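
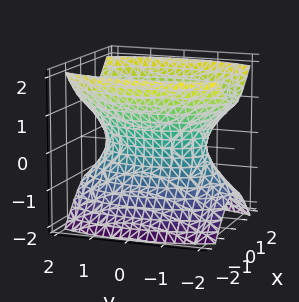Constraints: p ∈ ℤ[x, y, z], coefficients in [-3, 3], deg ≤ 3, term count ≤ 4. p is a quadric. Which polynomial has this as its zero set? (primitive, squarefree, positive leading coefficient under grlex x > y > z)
1. Degree: an hourglass — one-sheet hyperboloid; a quadric, so deg p = 2.
2. Symmetries: mirror symmetry x ↦ −x ⇒ only even powers of x; mirror symmetry y ↦ −y ⇒ only even powers of y; it's symmetric under z → −z, forcing even powers of z.
3. From the axis intercepts and sections: it misses every integer gridline on the z-axis.
4. Assembling these constraints gives the stated polynomial.

3*x^2 + y^2 - 2*z^2 - 2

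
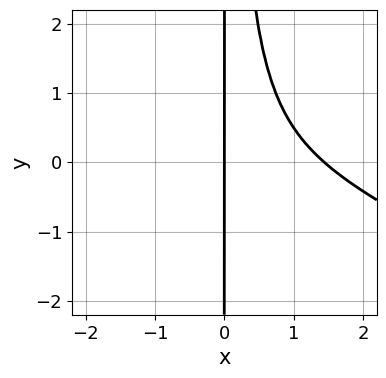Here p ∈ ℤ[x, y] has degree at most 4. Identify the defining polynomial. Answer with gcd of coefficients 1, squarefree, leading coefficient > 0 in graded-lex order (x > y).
x^4 + 2*x^3*y + 2*x^2*y - 3*x

(a) deg p = 4. A generic line meets the curve in up to 4 points.
(b) From the visible intercepts: it meets the x-axis at x = 0 (among the integer gridlines); the visible y-axis segment lies entirely on the curve.
(c) Together with the visible shape, these determine p as stated.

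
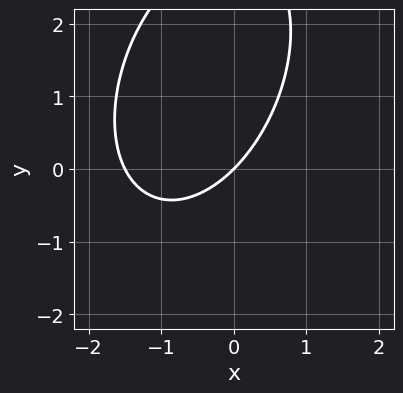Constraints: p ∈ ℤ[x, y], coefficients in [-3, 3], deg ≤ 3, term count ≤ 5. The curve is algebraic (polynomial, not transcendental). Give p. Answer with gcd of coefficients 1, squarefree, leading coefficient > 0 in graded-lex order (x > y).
First, the degree is 2 — the shape is more complex than any degree-1 curve.
Then, from the visible intercepts: one y-axis crossing is at y = 0; it meets the x-axis at x = 0 (among the integer gridlines).
Finally, together with the visible shape, these determine p as stated.

2*x^2 - x*y + y^2 + 3*x - 3*y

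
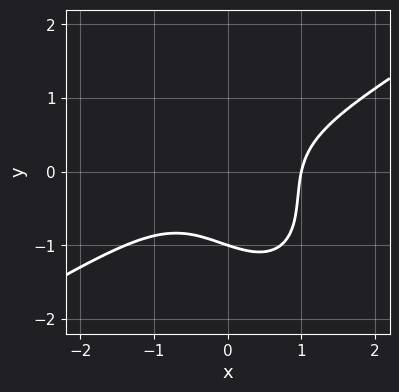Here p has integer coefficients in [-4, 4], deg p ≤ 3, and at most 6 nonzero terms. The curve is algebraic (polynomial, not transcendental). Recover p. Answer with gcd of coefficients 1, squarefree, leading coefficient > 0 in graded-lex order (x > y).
(a) Degree: a generic line meets the curve in up to 3 points, so deg p = 3.
(b) Observable constraints: one y-axis crossing is at y = -1; it meets the x-axis at x = 1 (among the integer gridlines).
(c) Assembling these constraints gives the stated polynomial.

3*x^3 - 2*x^2*y - 3*x*y^2 - 3*y^3 - 3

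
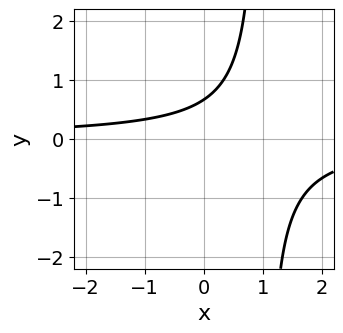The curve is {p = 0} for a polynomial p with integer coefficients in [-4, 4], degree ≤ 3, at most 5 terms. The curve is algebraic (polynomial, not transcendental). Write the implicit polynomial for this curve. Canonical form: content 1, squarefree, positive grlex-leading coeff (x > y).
3*x*y - 3*y + 2

First, degree: the shape is more complex than any degree-1 curve, so deg p = 2.
Next, from the axis intercepts and sections: the curve avoids every integer x-axis point in the box.
Finally, together with the visible shape, these determine p as stated.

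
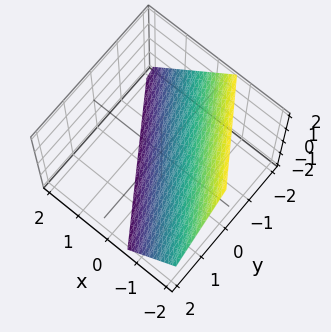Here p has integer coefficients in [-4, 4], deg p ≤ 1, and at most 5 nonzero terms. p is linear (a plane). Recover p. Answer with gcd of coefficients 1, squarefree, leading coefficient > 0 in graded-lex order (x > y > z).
3*x + 2*y + 2*z + 2

Degree: every cross-section is a straight line — this is a plane, so deg p = 1.
Checking where it meets the axes: it crosses the z-axis at the gridline z = -1; one y-axis crossing is at y = -1.
Assembling these constraints gives the stated polynomial.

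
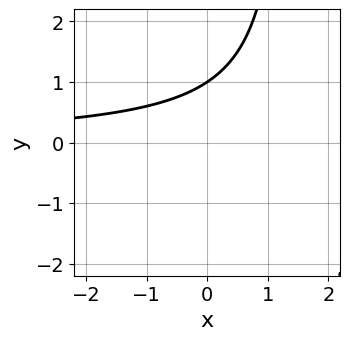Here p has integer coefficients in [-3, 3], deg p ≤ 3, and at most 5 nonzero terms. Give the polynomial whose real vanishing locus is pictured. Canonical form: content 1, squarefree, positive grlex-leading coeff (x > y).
2*x*y - 3*y + 3

Degree: no degree-1 curve has this shape, so deg p = 2.
From the visible intercepts: no x-intercept at any integer in the box; it meets the y-axis at y = 1 (among the integer gridlines).
The integer polynomial consistent with all of this is the stated p.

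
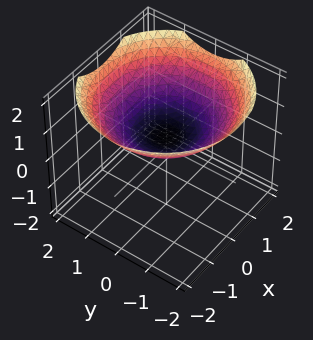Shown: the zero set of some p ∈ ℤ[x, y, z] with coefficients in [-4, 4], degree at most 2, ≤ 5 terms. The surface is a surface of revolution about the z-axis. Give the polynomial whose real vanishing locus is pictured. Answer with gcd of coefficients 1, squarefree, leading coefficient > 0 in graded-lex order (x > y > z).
The degree is 2 — a generic line meets the surface in up to 2 points.
By symmetry, the z-axis is an axis of rotation, so x and y enter only as x² + y².
Checking where it meets the axes: the surface avoids every integer y-axis point in the box; a circular section at z = 1 has radius between 1 and 2; it misses every integer gridline on the x-axis.
Solving for integer coefficients yields p as stated.

x^2 + y^2 - 3*z + 1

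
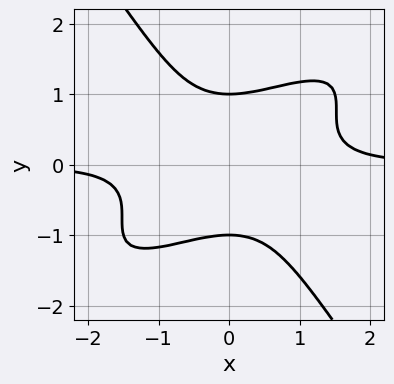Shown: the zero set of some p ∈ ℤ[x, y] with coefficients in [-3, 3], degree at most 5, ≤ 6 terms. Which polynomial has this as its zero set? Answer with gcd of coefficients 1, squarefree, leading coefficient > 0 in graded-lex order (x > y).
2*x^3*y - 3*x^2*y^2 + 2*y^4 - 2

Degree: a generic line meets the curve in up to 4 points, so deg p = 4.
Reading off the gridlines: among the integer gridlines, it crosses the y-axis at y ∈ {-1, 1}; the curve avoids every integer x-axis point in the box.
Assembling these constraints gives the stated polynomial.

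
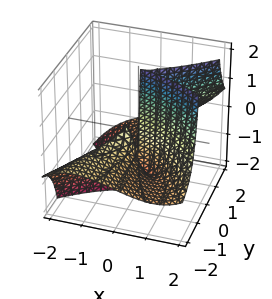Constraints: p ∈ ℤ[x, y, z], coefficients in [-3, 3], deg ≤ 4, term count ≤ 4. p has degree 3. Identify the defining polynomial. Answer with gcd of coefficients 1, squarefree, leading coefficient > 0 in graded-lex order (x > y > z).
First, the degree is 3 — a generic line meets the surface in up to 3 points.
Next, from the axis intercepts and sections: it crosses the y-axis at the gridline y = 0; the visible z-axis segment lies entirely on the surface; it meets the x-axis at x = 0 (among the integer gridlines).
Finally, these observations pin down the coefficients.

x^3 - 3*y^2*z + 2*x*y - 2*y^2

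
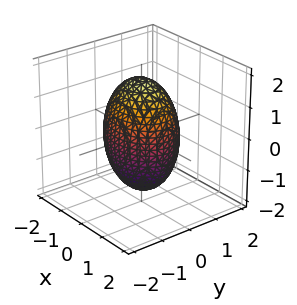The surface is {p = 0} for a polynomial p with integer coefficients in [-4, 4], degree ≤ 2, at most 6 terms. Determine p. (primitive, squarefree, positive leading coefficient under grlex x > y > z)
2*x^2 + 3*y^2 + z^2 - 3

First, deg p = 2. A closed, bounded, convex surface; a quadric.
Then, symmetries: mirror symmetry x ↦ −x ⇒ only even powers of x; mirror symmetry y ↦ −y ⇒ only even powers of y; the z ↦ −z reflection is a symmetry, so z appears only in even powers.
Next, observable constraints: the y-axis gridline crossings are at y ∈ {-1, 1}.
Finally, these observations pin down the coefficients.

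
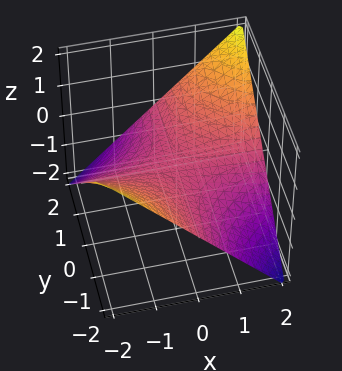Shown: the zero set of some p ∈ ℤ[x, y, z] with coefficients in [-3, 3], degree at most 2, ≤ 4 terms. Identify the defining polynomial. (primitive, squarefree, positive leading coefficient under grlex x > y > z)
(a) The degree is 2 — no degree-1 surface has this shape.
(b) Observable constraints: one z-axis crossing is at z = 0; every point of the y-axis in the box is on the surface; every point of the x-axis in the box is on the surface.
(c) The integer polynomial consistent with all of this is the stated p.

x*y - 2*z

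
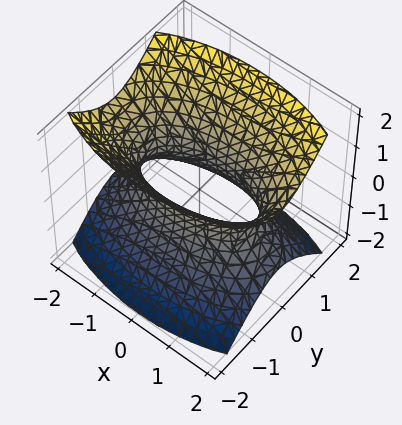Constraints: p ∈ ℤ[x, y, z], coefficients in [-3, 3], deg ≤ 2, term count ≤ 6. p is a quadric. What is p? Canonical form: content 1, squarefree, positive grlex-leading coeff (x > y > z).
First, degree: an hourglass — one-sheet hyperboloid; a quadric, so deg p = 2.
Next, symmetries: the x ↦ −x reflection is a symmetry, so x appears only in even powers; the y ↦ −y reflection is a symmetry, so y appears only in even powers; it's symmetric under z → −z, forcing even powers of z.
Then, reading off the gridlines: no z-intercept at any integer in the box.
Finally, assembling these constraints gives the stated polynomial.

x^2 + 3*y^2 - 2*z^2 - 2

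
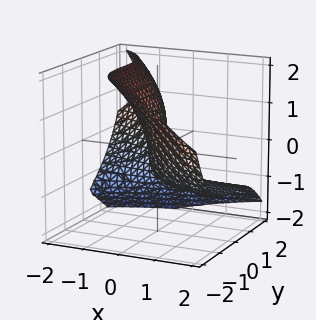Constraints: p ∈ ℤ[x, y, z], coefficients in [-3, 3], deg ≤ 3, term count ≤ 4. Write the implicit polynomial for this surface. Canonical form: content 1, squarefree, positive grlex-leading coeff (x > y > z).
y^3 + z^3 + 3*x*z + 3*x

(a) Degree: the shape is more complex than any degree-2 surface, so deg p = 3.
(b) Against the integer gridlines: it crosses the z-axis at the gridline z = 0; one x-axis crossing is at x = 0; it meets the y-axis at y = 0 (among the integer gridlines).
(c) The integer polynomial consistent with all of this is the stated p.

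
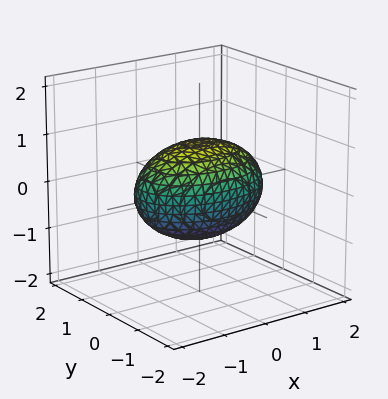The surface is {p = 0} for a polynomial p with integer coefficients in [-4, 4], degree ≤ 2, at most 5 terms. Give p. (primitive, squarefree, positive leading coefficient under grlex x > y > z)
First, degree: bounded and convex; a quadric, so deg p = 2.
Then, symmetries: mirror symmetry x ↦ −x ⇒ only even powers of x; the y ↦ −y reflection is a symmetry, so y appears only in even powers; mirror symmetry z ↦ −z ⇒ only even powers of z.
Next, against the integer gridlines: the z-axis gridline crossings are at z ∈ {-1, 1}; the y-axis gridline crossings are at y ∈ {-1, 1}.
Finally, these observations pin down the coefficients.

x^2 + 2*y^2 + 2*z^2 - 2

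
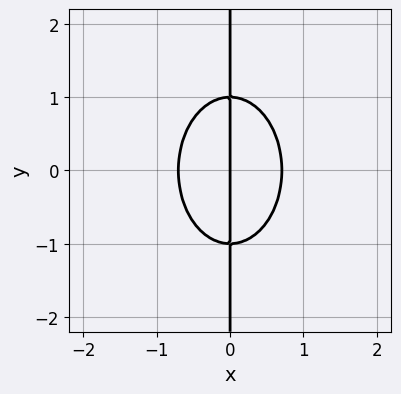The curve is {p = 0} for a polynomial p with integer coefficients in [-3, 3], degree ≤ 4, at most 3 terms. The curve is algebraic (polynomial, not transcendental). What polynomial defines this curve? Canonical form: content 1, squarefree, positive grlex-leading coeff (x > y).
2*x^3 + x*y^2 - x

First, degree: a generic line meets the curve in up to 3 points, so deg p = 3.
Then, symmetries: mirror symmetry y ↦ −y ⇒ only even powers of y.
Then, against the integer gridlines: every point of the y-axis in the box is on the curve; one x-axis crossing is at x = 0.
Finally, putting this together gives p.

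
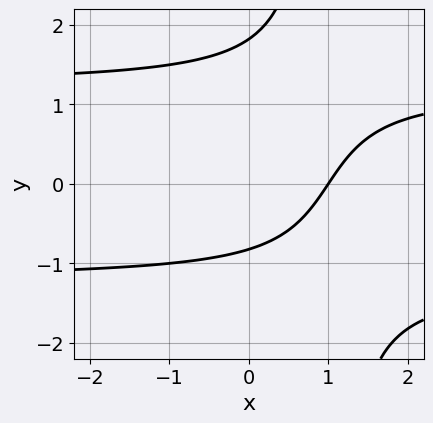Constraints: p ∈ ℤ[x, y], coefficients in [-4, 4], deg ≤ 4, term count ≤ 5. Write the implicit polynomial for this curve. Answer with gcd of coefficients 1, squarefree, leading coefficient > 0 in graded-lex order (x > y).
2*x*y^2 - 2*y^2 - 3*x + 2*y + 3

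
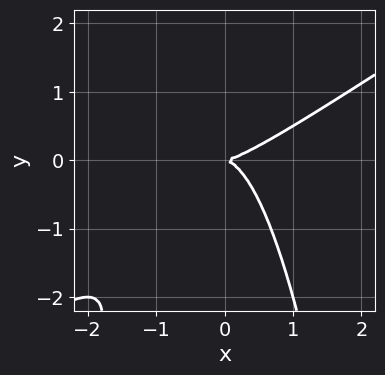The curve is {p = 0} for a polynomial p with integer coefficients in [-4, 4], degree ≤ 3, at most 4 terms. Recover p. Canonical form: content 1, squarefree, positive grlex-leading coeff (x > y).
Degree: a generic line meets the curve in up to 3 points, so deg p = 3.
Observable constraints: it crosses the x-axis at the gridline x = 0; it meets the y-axis at y = 0 (among the integer gridlines).
Together with the visible shape, these determine p as stated.

2*x^3 - 3*x^2*y - 2*y^2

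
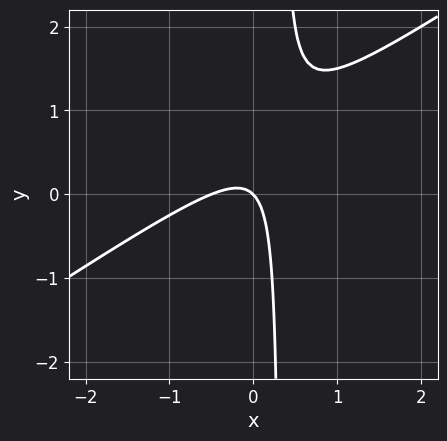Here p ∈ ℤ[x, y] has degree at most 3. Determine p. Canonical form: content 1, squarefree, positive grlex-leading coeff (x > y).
1. deg p = 2.
2. From the axis intercepts and sections: it meets the y-axis at y = 0 (among the integer gridlines); it meets the x-axis at x = 0 (among the integer gridlines).
3. Assembling these constraints gives the stated polynomial.

2*x^2 - 3*x*y + x + y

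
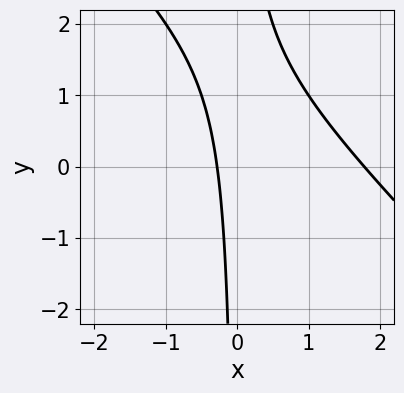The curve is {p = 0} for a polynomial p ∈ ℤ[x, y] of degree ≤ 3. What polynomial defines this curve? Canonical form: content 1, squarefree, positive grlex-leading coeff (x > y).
Degree: no degree-1 curve has this shape, so deg p = 2.
Checking where it meets the axes: it misses every integer gridline on the y-axis.
Solving for integer coefficients yields p as stated.

2*x^2 + 2*x*y - 3*x - 1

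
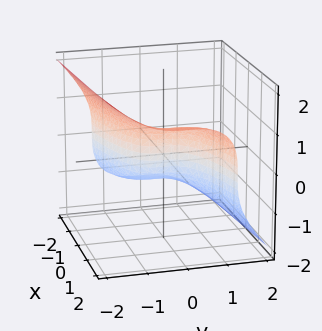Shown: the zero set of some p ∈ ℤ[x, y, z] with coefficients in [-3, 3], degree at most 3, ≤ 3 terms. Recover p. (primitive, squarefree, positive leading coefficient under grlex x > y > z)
y^3 + z^3 - x

First, degree: a generic line meets the surface in up to 3 points, so deg p = 3.
Next, from the visible intercepts: it crosses the x-axis at the gridline x = 0; it crosses the y-axis at the gridline y = 0.
Finally, these observations pin down the coefficients.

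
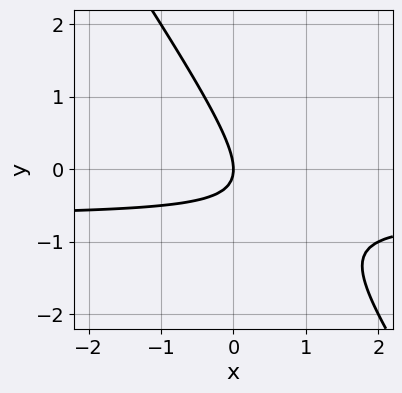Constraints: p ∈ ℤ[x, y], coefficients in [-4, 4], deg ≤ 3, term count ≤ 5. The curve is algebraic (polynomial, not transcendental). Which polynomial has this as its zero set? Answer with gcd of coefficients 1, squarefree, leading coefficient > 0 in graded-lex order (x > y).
1. deg p = 2. A generic line meets the curve in up to 2 points.
2. Observable constraints: one y-axis crossing is at y = 0; it meets the x-axis at x = 0 (among the integer gridlines).
3. The integer polynomial consistent with all of this is the stated p.

3*x*y + 2*y^2 + 2*x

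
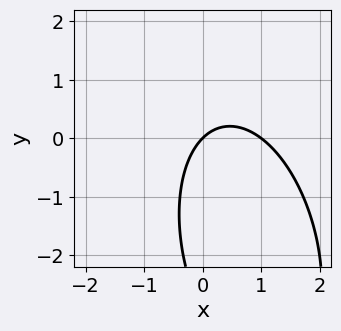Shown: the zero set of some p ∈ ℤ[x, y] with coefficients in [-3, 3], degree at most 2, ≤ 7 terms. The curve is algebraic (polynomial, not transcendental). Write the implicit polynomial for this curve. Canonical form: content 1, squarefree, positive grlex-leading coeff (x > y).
First, the degree is 2 — the shape is more complex than any degree-1 curve.
Next, observable constraints: one y-axis crossing is at y = 0; the x-axis gridline crossings are at x ∈ {0, 1}.
Finally, the integer polynomial consistent with all of this is the stated p.

3*x^2 + x*y + y^2 - 3*x + 3*y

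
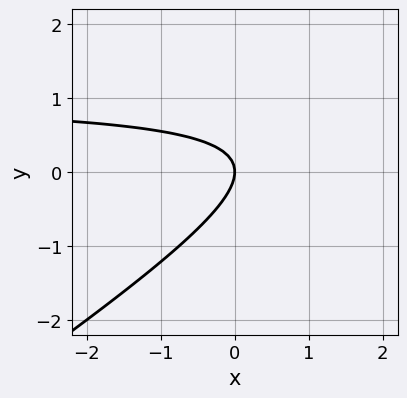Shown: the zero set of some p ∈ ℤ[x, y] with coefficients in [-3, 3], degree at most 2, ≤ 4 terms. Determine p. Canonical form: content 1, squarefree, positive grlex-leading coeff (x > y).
Degree: no degree-1 curve has this shape, so deg p = 2.
Checking where it meets the axes: it crosses the x-axis at the gridline x = 0; it crosses the y-axis at the gridline y = 0.
Putting this together gives p.

2*x*y - 3*y^2 - 2*x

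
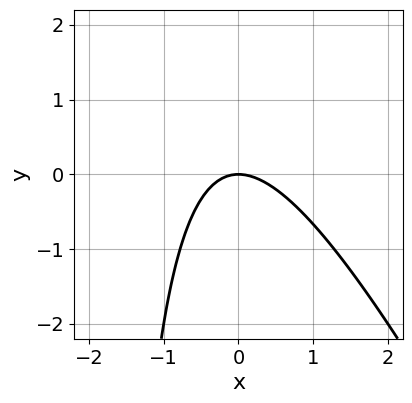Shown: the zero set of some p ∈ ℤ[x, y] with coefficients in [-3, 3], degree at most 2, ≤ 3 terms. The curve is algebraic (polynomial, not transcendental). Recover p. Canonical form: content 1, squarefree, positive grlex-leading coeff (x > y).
2*x^2 + x*y + 2*y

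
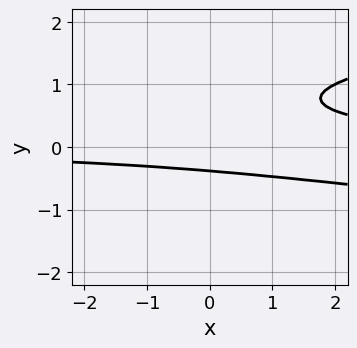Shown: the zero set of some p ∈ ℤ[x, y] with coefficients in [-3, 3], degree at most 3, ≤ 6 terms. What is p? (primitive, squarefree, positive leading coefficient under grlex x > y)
3*y^3 - x*y - 3*y^2 + y + 1

Degree: the shape is more complex than any degree-2 curve, so deg p = 3.
Against the integer gridlines: no x-intercept at any integer in the box.
Matching integer coefficients to the picture gives p.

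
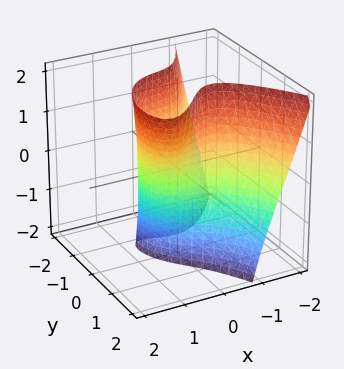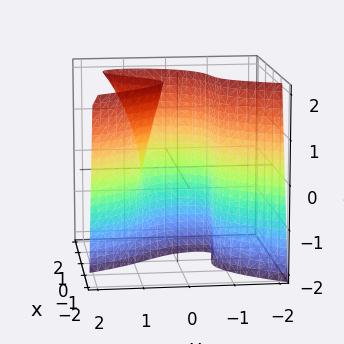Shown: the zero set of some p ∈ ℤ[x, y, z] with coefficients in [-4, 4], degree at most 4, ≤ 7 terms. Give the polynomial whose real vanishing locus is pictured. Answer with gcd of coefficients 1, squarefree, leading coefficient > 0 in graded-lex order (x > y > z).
3*x^3 - 2*x*y*z - x*z + 3*y^2 - 2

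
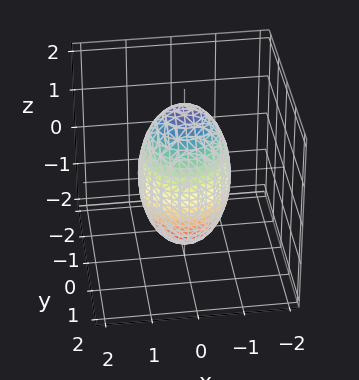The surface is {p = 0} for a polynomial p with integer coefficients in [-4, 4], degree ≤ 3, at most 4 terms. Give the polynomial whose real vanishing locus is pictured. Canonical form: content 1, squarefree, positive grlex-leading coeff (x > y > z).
3*x^2 + 3*y^2 + z^2 - 3

(a) deg p = 2. A closed, bounded, convex surface; a quadric.
(b) Symmetries: the z-axis is an axis of rotation, so x and y enter only as x² + y²; it's symmetric under z → −z, forcing even powers of z.
(c) From the visible intercepts: among the integer gridlines, it crosses the x-axis at x ∈ {-1, 1}; a circular section at z = -1 has radius between 0 and 1; the y-axis gridline crossings are at y ∈ {-1, 1}.
(d) The integer polynomial consistent with all of this is the stated p.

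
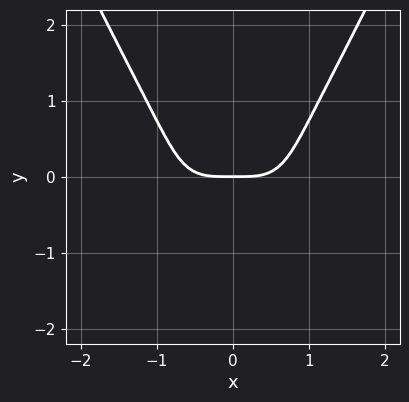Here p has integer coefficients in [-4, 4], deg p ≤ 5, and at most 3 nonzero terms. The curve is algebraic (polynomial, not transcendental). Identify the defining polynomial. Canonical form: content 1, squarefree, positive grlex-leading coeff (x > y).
1. Degree: a generic line meets the curve in up to 4 points, so deg p = 4.
2. Symmetries: mirror symmetry x ↦ −x ⇒ only even powers of x.
3. From the visible intercepts: it crosses the x-axis at the gridline x = 0; it meets the y-axis at y = 0 (among the integer gridlines).
4. Putting this together gives p.

3*x^4 - 2*y^3 - 3*y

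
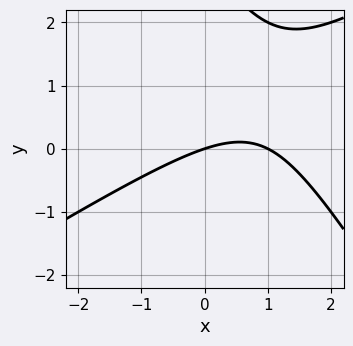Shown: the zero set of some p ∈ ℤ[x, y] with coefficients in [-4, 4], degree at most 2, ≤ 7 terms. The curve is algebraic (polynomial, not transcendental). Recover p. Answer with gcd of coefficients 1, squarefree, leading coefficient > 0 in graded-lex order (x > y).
x^2 - x*y - y^2 - x + 3*y

1. The degree is 2 — the shape is more complex than any degree-1 curve.
2. Checking where it meets the axes: the x-axis gridline crossings are at x ∈ {0, 1}; it crosses the y-axis at the gridline y = 0.
3. Assembling these constraints gives the stated polynomial.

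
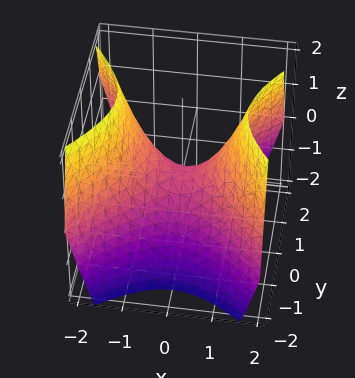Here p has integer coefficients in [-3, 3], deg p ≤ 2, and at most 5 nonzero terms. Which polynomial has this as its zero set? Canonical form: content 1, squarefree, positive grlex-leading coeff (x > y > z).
(a) The degree is 2 — a hyperbolic paraboloid; a quadric.
(b) Symmetries: it's symmetric under x → −x, forcing even powers of x; mirror symmetry y ↦ −y ⇒ only even powers of y.
(c) Observable constraints: it meets the z-axis at z = 0 (among the integer gridlines); it crosses the y-axis at the gridline y = 0; it crosses the x-axis at the gridline x = 0.
(d) Solving for integer coefficients yields p as stated.

x^2 - y^2 - z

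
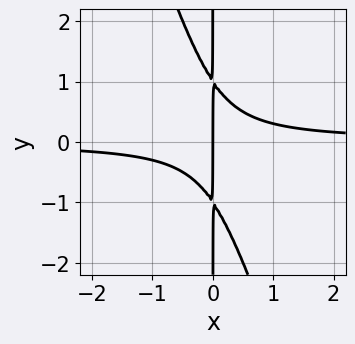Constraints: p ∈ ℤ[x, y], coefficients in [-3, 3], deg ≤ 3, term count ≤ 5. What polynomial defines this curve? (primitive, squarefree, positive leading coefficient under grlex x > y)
(a) deg p = 3. No degree-2 curve has this shape.
(b) From the axis intercepts and sections: one x-axis crossing is at x = 0; the visible y-axis segment lies entirely on the curve.
(c) Together with the visible shape, these determine p as stated.

3*x^2*y + x*y^2 - x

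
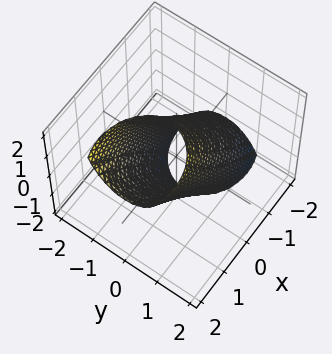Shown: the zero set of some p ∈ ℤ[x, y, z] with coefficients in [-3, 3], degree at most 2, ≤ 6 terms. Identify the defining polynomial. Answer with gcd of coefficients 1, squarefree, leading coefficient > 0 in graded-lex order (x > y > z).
2*x^2 - 3*x*z + 3*y^2 + z^2 - 3

First, deg p = 2.
Next, against the integer gridlines: the y-axis gridline crossings are at y ∈ {-1, 1}.
Finally, the integer polynomial consistent with all of this is the stated p.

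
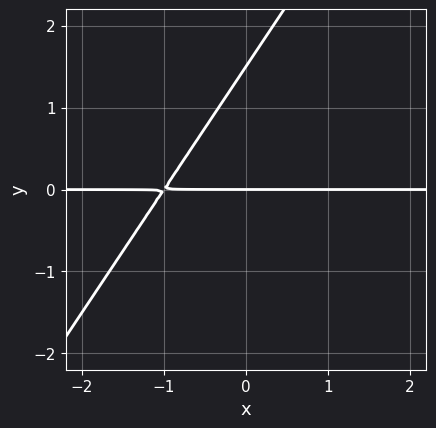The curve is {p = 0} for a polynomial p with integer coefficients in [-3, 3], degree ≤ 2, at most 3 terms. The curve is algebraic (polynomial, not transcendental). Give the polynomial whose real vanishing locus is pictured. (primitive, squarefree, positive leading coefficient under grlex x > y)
1. The degree is 2 — the shape is more complex than any degree-1 curve.
2. From the visible intercepts: every point of the x-axis in the box is on the curve; one y-axis crossing is at y = 0.
3. Solving for integer coefficients yields p as stated.

3*x*y - 2*y^2 + 3*y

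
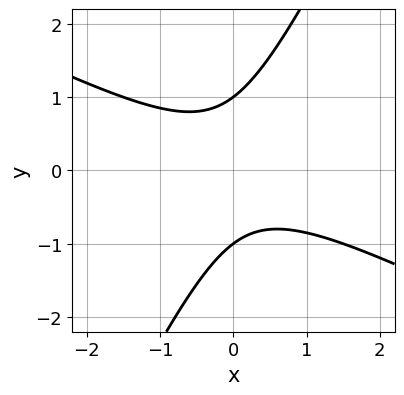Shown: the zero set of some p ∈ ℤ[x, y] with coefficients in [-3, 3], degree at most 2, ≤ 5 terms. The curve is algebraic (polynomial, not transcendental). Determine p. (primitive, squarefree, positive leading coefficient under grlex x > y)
First, the degree is 2 — a generic line meets the curve in up to 2 points.
Then, reading off the gridlines: the y-axis gridline crossings are at y ∈ {-1, 1}; no x-intercept at any integer in the box.
Finally, matching integer coefficients to the picture gives p.

2*x^2 + 3*x*y - 2*y^2 + 2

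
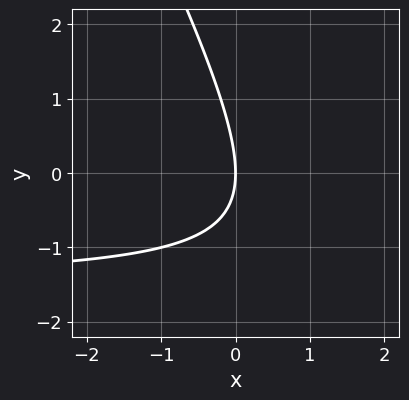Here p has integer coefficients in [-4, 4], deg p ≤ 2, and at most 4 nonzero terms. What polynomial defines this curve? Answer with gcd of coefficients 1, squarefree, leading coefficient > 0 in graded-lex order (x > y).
2*x*y + y^2 + 3*x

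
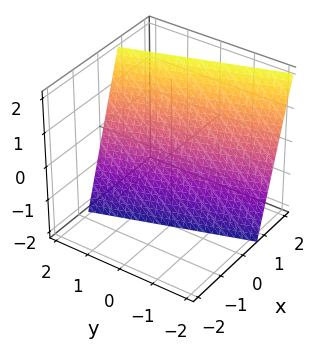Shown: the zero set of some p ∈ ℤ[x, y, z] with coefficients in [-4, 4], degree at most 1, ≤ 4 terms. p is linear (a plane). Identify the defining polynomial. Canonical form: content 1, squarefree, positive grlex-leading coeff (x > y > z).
(a) The degree is 1 — the surface is flat (a plane).
(b) Reading off the gridlines: it meets the z-axis at z = -2 (among the integer gridlines); one y-axis crossing is at y = 2.
(c) Putting this together gives p.

3*x + y - z - 2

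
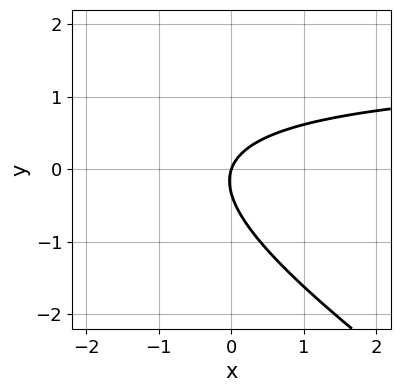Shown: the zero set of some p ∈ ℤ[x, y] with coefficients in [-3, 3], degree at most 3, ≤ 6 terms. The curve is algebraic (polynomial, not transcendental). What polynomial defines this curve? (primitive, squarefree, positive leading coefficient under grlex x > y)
(a) Degree: a generic line meets the curve in up to 2 points, so deg p = 2.
(b) Checking where it meets the axes: one x-axis crossing is at x = 0; it meets the y-axis at y = 0 (among the integer gridlines).
(c) The integer polynomial consistent with all of this is the stated p.

2*x*y + 3*y^2 - 3*x + y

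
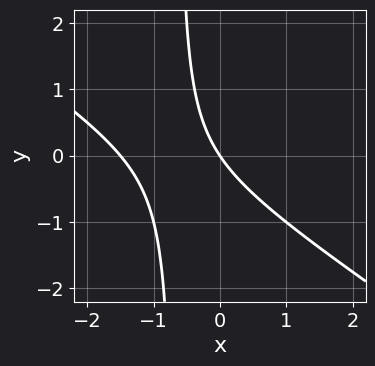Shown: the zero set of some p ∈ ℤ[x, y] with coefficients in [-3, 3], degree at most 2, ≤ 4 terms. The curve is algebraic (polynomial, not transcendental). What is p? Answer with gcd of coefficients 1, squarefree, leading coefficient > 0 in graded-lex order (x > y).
2*x^2 + 3*x*y + 3*x + 2*y

1. deg p = 2. The shape is more complex than any degree-1 curve.
2. Against the integer gridlines: one y-axis crossing is at y = 0; one x-axis crossing is at x = 0.
3. These observations pin down the coefficients.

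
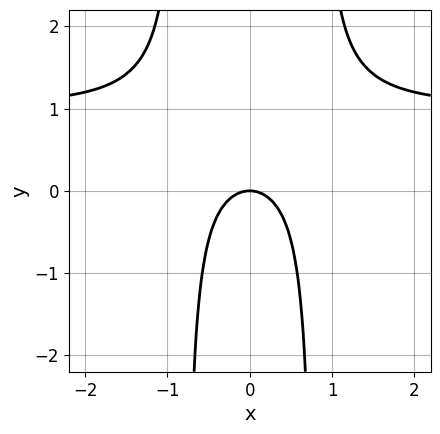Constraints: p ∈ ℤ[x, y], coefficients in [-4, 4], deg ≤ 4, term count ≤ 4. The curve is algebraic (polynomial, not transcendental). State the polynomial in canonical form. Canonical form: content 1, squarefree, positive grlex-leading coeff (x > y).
Degree: a generic line meets the curve in up to 3 points, so deg p = 3.
Symmetries: mirror symmetry x ↦ −x ⇒ only even powers of x.
Checking where it meets the axes: it crosses the y-axis at the gridline y = 0; one x-axis crossing is at x = 0.
These observations pin down the coefficients.

3*x^2*y - 3*x^2 - 2*y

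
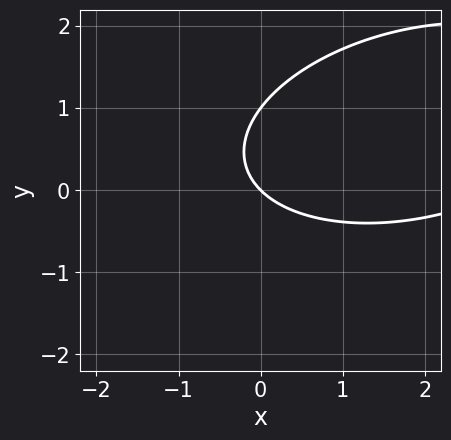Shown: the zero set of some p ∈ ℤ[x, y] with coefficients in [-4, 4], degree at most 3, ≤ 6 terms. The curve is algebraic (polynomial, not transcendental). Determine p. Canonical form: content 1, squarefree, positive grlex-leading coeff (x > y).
First, degree: no degree-1 curve has this shape, so deg p = 2.
Then, against the integer gridlines: it crosses the x-axis at the gridline x = 0; among the integer gridlines, it crosses the y-axis at y ∈ {0, 1}.
Finally, the integer polynomial consistent with all of this is the stated p.

x^2 - x*y + 3*y^2 - 3*x - 3*y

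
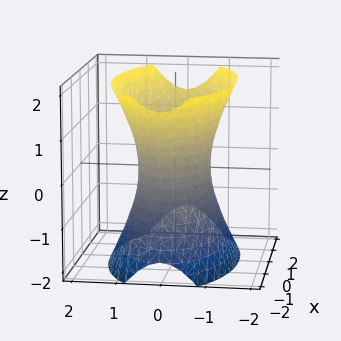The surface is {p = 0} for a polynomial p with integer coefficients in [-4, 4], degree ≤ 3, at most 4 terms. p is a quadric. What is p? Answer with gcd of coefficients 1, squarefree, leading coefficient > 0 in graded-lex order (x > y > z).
x^2 + 3*y^2 - z^2 - 2

1. deg p = 2. An hourglass — one-sheet hyperboloid; a quadric.
2. Symmetries: mirror symmetry y ↦ −y ⇒ only even powers of y; it's symmetric under x → −x, forcing even powers of x; the z ↦ −z reflection is a symmetry, so z appears only in even powers.
3. From the visible intercepts: no z-intercept at any integer in the box.
4. These observations pin down the coefficients.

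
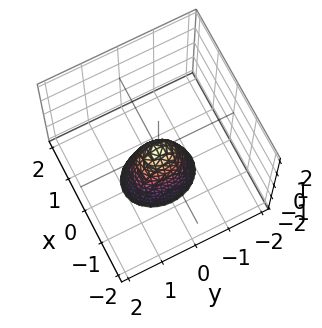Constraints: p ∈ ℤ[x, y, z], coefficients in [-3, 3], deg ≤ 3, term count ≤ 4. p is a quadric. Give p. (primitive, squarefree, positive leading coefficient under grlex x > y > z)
(a) deg p = 2.
(b) Symmetries: it's symmetric under y → −y, forcing even powers of y; mirror symmetry x ↦ −x ⇒ only even powers of x.
(c) Reading off the gridlines: it crosses the z-axis at the gridline z = 0; it meets the x-axis at x = 0 (among the integer gridlines); one y-axis crossing is at y = 0.
(d) Fitting integer coefficients to these (and the overall shape) gives p.

3*x^2 + 2*y^2 + z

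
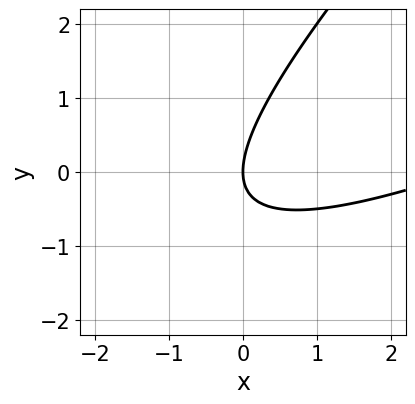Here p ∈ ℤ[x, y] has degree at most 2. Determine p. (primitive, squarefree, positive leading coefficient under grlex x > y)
x^2 - 3*x*y + 2*y^2 - 3*x

(a) Degree: the shape is more complex than any degree-1 curve, so deg p = 2.
(b) Reading off the gridlines: it meets the y-axis at y = 0 (among the integer gridlines); one x-axis crossing is at x = 0.
(c) Assembling these constraints gives the stated polynomial.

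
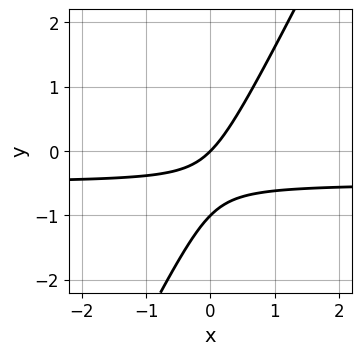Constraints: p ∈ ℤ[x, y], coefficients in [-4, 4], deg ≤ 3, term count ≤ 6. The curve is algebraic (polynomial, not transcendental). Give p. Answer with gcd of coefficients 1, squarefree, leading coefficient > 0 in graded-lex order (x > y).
2*x*y - y^2 + x - y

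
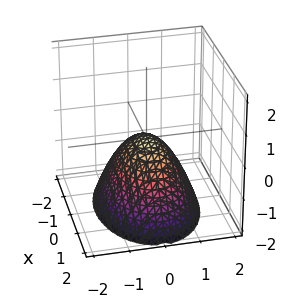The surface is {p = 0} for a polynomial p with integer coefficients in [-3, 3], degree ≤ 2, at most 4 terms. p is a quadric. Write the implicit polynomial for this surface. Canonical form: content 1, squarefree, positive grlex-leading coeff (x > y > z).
x^2 + 2*y^2 + 2*z

First, deg p = 2. A paraboloid; a quadric.
Next, symmetries: mirror symmetry x ↦ −x ⇒ only even powers of x; the y ↦ −y reflection is a symmetry, so y appears only in even powers.
Next, from the axis intercepts and sections: it meets the x-axis at x = 0 (among the integer gridlines); it crosses the z-axis at the gridline z = 0; one y-axis crossing is at y = 0.
Finally, matching integer coefficients to the picture gives p.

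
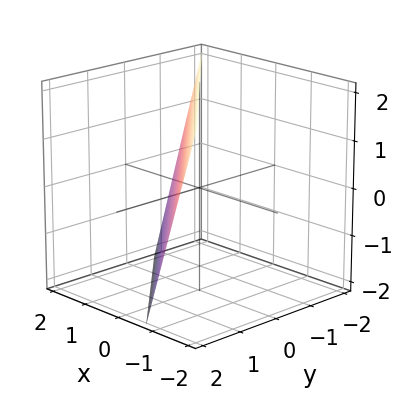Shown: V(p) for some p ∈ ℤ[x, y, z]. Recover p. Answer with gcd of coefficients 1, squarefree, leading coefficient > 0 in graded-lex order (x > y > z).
The degree is 1 — every cross-section is a straight line — this is a plane.
From the axis intercepts and sections: it crosses the z-axis at the gridline z = 2.
These observations pin down the coefficients.

3*x + 3*y + z - 2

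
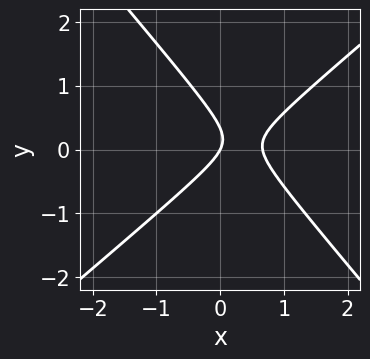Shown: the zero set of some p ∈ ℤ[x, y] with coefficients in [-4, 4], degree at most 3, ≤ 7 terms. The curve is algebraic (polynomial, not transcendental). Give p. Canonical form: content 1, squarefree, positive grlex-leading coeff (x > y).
First, the degree is 2 — the shape is more complex than any degree-1 curve.
Then, reading off the gridlines: one y-axis crossing is at y = 0; one x-axis crossing is at x = 0.
Finally, putting this together gives p.

3*x^2 - x*y - 3*y^2 - 2*x + y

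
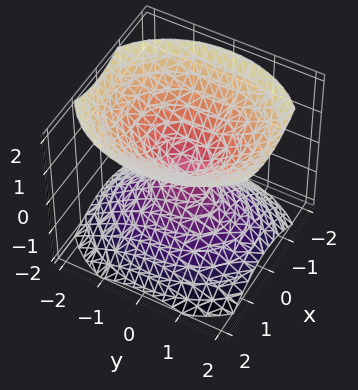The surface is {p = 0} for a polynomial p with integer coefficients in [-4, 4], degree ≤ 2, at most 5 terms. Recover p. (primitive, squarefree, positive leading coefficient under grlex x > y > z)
3*x^2 + 2*y^2 - 3*z^2

(a) I count 2 distinct pieces. Treating them together as one polynomial.
(b) The degree is 2 — two nappes meeting at a single point; a quadric.
(c) Symmetries: mirror symmetry y ↦ −y ⇒ only even powers of y; the z ↦ −z reflection is a symmetry, so z appears only in even powers; it's symmetric under x → −x, forcing even powers of x.
(d) Against the integer gridlines: it crosses the x-axis at the gridline x = 0; it meets the z-axis at z = 0 (among the integer gridlines).
(e) The integer polynomial consistent with all of this is the stated p.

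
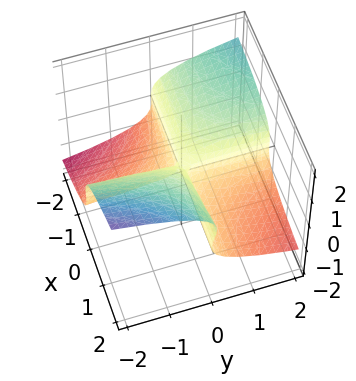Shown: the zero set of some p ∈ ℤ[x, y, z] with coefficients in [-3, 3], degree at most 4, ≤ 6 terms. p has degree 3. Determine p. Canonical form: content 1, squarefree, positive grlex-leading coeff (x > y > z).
(a) The degree is 3 — no degree-2 surface has this shape.
(b) From the axis intercepts and sections: the visible x-axis segment lies entirely on the surface; the visible y-axis segment lies entirely on the surface.
(c) These observations pin down the coefficients.

x*z^2 - 3*z^3 - 2*x*y + z^2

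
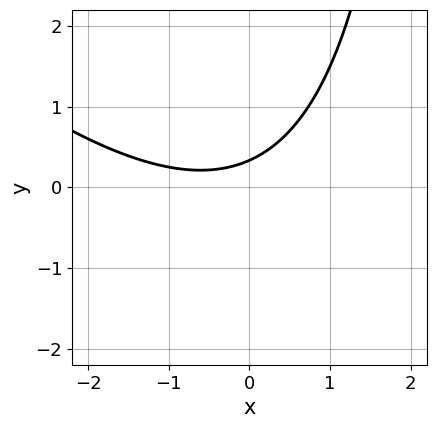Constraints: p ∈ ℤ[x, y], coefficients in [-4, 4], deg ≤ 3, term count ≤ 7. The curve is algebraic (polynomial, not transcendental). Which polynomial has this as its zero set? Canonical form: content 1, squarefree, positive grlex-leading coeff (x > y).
(a) deg p = 2.
(b) Checking where it meets the axes: the curve avoids every integer x-axis point in the box.
(c) Assembling these constraints gives the stated polynomial.

x^2 + x*y + x - 3*y + 1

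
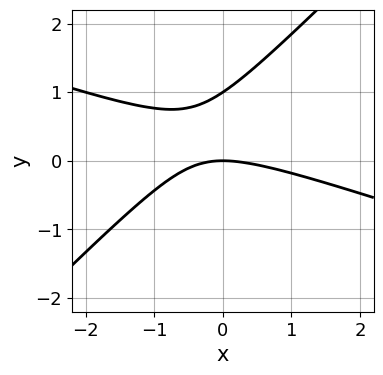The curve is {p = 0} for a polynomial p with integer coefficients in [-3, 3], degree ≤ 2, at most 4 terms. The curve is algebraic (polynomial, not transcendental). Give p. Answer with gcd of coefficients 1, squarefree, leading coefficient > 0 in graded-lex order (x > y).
Degree: the shape is more complex than any degree-1 curve, so deg p = 2.
From the visible intercepts: the y-axis gridline crossings are at y ∈ {0, 1}; one x-axis crossing is at x = 0.
Putting this together gives p.

x^2 + 2*x*y - 3*y^2 + 3*y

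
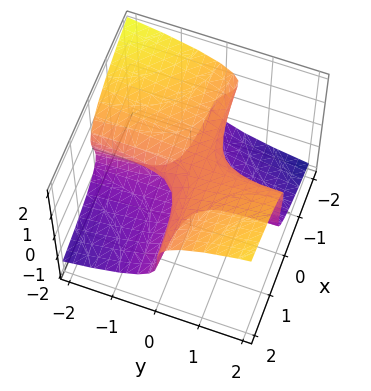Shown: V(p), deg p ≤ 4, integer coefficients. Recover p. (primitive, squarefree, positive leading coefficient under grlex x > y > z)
3*z^3 - 3*x*y + x*z - 2*z

First, the degree is 3 — the shape is more complex than any degree-2 surface.
Next, from the axis intercepts and sections: one z-axis crossing is at z = 0; every point of the y-axis in the box is on the surface; the visible x-axis segment lies entirely on the surface.
Finally, the integer polynomial consistent with all of this is the stated p.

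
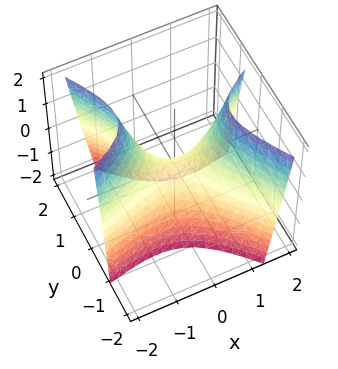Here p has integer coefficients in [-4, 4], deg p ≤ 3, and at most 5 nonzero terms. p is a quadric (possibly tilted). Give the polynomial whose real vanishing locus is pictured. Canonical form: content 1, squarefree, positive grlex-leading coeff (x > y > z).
x^2 - 2*x*y - 2*y^2 - z

First, degree: no degree-1 surface has this shape, so deg p = 2.
Next, from the axis intercepts and sections: it meets the y-axis at y = 0 (among the integer gridlines); one z-axis crossing is at z = 0.
Finally, together with the visible shape, these determine p as stated.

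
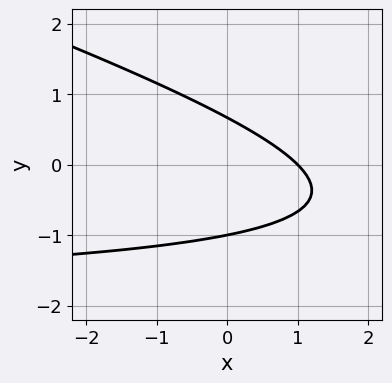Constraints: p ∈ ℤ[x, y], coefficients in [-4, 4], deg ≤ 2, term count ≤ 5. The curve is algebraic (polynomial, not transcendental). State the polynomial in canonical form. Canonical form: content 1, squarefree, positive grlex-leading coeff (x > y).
1. Degree: the shape is more complex than any degree-1 curve, so deg p = 2.
2. Observable constraints: one x-axis crossing is at x = 1; it meets the y-axis at y = -1 (among the integer gridlines).
3. Assembling these constraints gives the stated polynomial.

x*y + 3*y^2 + 2*x + y - 2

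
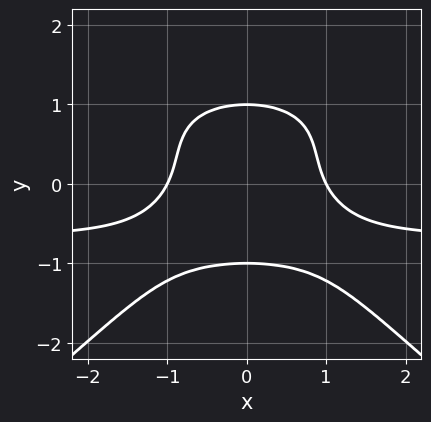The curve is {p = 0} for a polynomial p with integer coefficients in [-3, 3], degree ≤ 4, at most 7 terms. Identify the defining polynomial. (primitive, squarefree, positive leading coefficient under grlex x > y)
2*x^2*y^2 - 3*y^4 - 3*x^2*y - 3*x^2 + 3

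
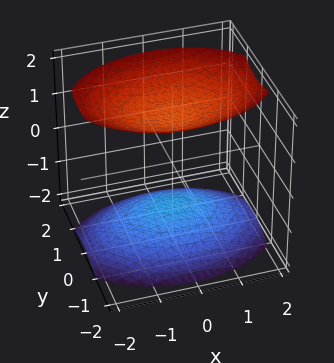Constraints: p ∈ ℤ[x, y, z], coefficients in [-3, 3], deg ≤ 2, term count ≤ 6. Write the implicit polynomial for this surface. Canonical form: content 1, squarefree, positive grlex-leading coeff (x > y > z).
The picture has 2 separate pieces.
deg p = 2.
Symmetries: the y ↦ −y reflection is a symmetry, so y appears only in even powers; mirror symmetry z ↦ −z ⇒ only even powers of z; mirror symmetry x ↦ −x ⇒ only even powers of x.
Against the integer gridlines: it misses every integer gridline on the x-axis; the surface avoids every integer y-axis point in the box.
Solving for integer coefficients yields p as stated.

x^2 + 2*y^2 - 2*z^2 + 3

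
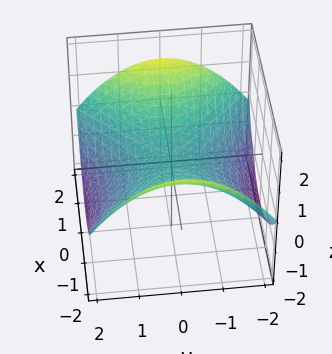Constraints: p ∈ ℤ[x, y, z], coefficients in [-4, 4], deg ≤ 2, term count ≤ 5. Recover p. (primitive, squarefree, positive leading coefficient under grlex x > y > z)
x^2 - y^2 - 3*z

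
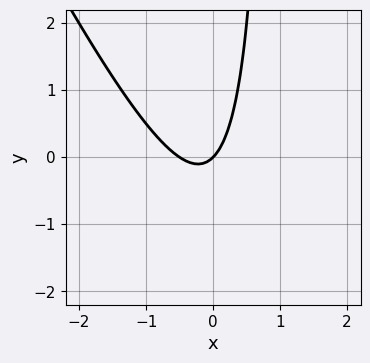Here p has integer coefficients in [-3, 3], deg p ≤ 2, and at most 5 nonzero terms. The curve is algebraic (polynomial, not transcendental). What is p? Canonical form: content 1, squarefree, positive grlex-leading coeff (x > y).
2*x^2 + x*y + x - y

First, deg p = 2.
Then, checking where it meets the axes: it crosses the x-axis at the gridline x = 0; it crosses the y-axis at the gridline y = 0.
Finally, putting this together gives p.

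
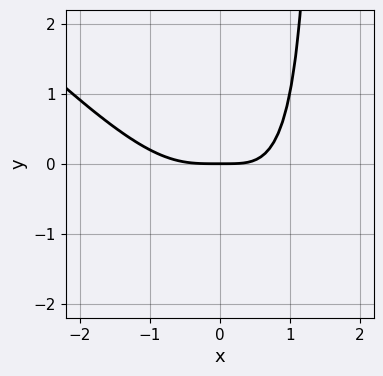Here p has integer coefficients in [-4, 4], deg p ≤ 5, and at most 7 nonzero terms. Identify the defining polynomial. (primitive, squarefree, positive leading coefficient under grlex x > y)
2*x^4 + 2*x^3*y - 3*x^2*y + 2*x*y - 3*y

1. The degree is 4 — a generic line meets the curve in up to 4 points.
2. Against the integer gridlines: it meets the y-axis at y = 0 (among the integer gridlines); one x-axis crossing is at x = 0.
3. Assembling these constraints gives the stated polynomial.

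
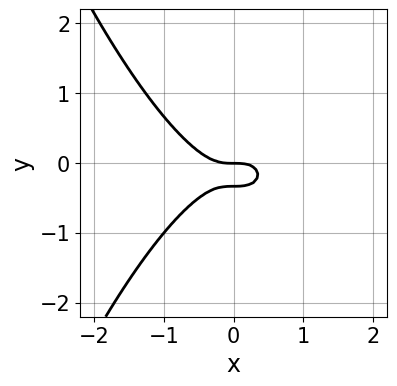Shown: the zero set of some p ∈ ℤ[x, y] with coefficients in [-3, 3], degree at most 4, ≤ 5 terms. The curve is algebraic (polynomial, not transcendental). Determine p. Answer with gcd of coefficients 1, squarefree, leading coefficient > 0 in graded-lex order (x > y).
2*x^3 + 3*y^2 + y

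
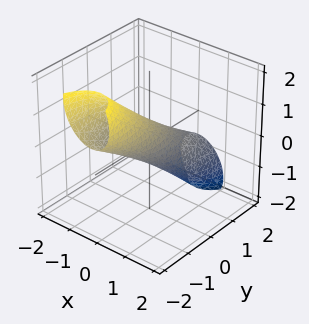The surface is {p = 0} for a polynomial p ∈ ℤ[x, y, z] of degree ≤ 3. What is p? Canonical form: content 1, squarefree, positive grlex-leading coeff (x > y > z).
(a) deg p = 2. The shape is more complex than any degree-1 surface.
(b) Against the integer gridlines: the y-axis gridline crossings are at y ∈ {-1, 1}.
(c) The integer polynomial consistent with all of this is the stated p.

3*x^2 + x*z + y^2 + 3*y*z + 2*z^2 - 1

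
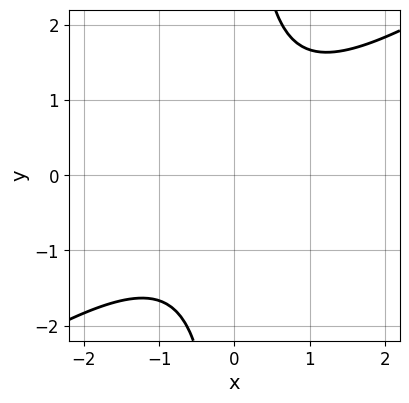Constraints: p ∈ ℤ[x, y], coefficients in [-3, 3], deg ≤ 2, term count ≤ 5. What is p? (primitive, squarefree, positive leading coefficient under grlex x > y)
(a) The degree is 2 — a generic line meets the curve in up to 2 points.
(b) Observable constraints: the curve avoids every integer y-axis point in the box; it misses every integer gridline on the x-axis.
(c) Assembling these constraints gives the stated polynomial.

2*x^2 - 3*x*y + 3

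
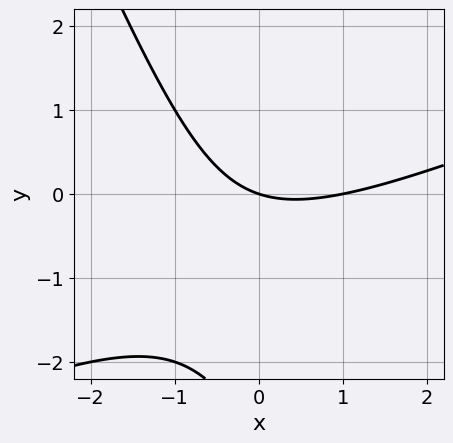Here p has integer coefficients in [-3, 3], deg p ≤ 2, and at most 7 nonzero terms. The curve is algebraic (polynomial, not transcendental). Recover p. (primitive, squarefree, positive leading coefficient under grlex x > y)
(a) The degree is 2 — no degree-1 curve has this shape.
(b) From the axis intercepts and sections: the x-axis gridline crossings are at x ∈ {0, 1}; one y-axis crossing is at y = 0.
(c) These observations pin down the coefficients.

x^2 - 2*x*y - y^2 - x - 3*y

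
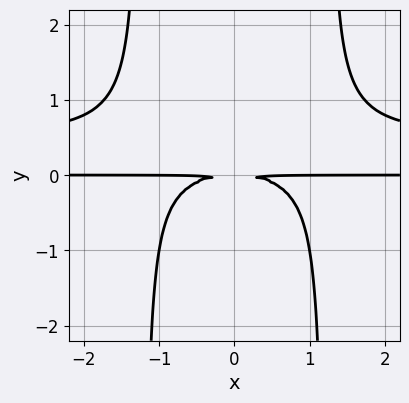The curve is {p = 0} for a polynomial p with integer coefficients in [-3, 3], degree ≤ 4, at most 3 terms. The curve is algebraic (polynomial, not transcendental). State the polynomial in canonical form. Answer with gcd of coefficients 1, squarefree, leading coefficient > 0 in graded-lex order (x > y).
2*x^2*y^2 - x^2*y - 3*y^2

First, deg p = 4.
Then, symmetries: the x ↦ −x reflection is a symmetry, so x appears only in even powers.
Then, reading off the gridlines: the visible x-axis segment lies entirely on the curve.
Finally, the integer polynomial consistent with all of this is the stated p.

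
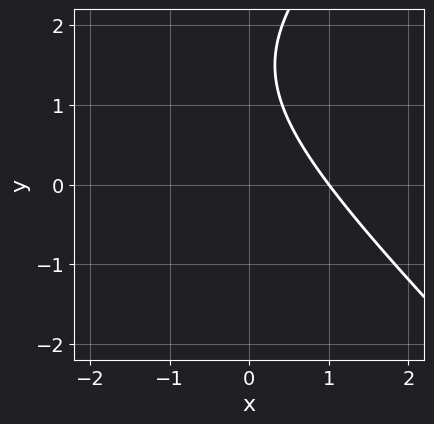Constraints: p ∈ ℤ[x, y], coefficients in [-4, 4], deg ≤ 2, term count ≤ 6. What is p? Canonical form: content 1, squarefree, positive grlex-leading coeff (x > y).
x^2 - y^2 + 2*x + 3*y - 3

1. The degree is 2 — the shape is more complex than any degree-1 curve.
2. Observable constraints: one x-axis crossing is at x = 1; it misses every integer gridline on the y-axis.
3. Putting this together gives p.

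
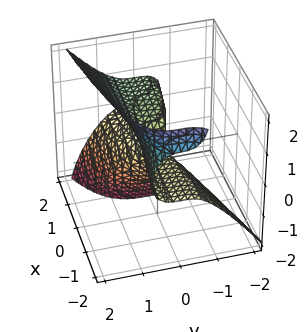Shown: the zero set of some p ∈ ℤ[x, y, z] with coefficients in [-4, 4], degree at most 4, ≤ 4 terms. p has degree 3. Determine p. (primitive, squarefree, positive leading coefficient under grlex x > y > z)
2*x*z^2 - 3*y^3 + z^3 - 2*x*z

(a) Degree: no degree-2 surface has this shape, so deg p = 3.
(b) From the axis intercepts and sections: every point of the x-axis in the box is on the surface; one y-axis crossing is at y = 0; it meets the z-axis at z = 0 (among the integer gridlines).
(c) The integer polynomial consistent with all of this is the stated p.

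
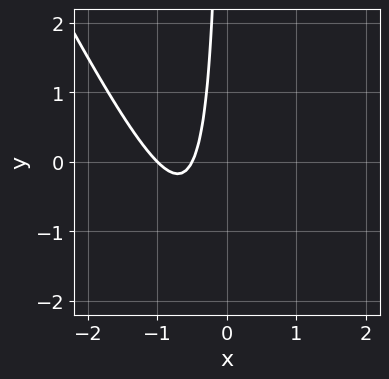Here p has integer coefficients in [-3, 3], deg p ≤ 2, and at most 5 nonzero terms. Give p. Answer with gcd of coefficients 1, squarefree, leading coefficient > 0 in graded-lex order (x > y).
2*x^2 + x*y + 3*x + 1

First, the degree is 2 — a generic line meets the curve in up to 2 points.
Then, observable constraints: it meets the x-axis at x = -1 (among the integer gridlines); no y-intercept at any integer in the box.
Finally, putting this together gives p.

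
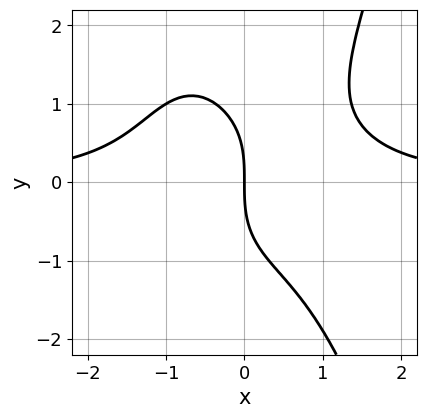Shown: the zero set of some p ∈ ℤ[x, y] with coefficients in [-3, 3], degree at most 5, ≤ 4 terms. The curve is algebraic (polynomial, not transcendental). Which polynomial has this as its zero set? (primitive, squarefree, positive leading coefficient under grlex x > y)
1. deg p = 4. The shape is more complex than any degree-3 curve.
2. Against the integer gridlines: it crosses the y-axis at the gridline y = 0; it crosses the x-axis at the gridline x = 0.
3. Putting this together gives p.

2*x^3*y - y^3 - 3*x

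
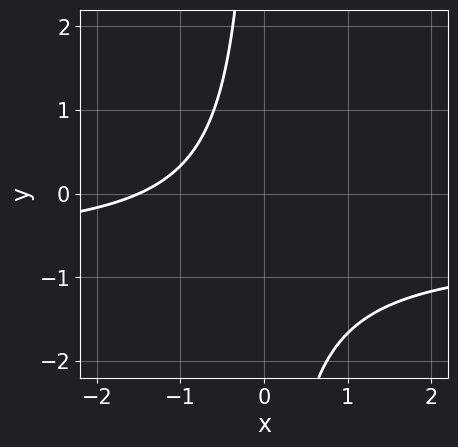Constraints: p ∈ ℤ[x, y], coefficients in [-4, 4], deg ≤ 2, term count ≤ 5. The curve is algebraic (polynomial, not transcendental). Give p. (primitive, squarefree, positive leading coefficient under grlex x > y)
3*x*y + 2*x + 3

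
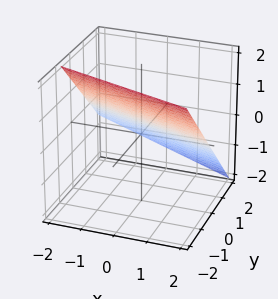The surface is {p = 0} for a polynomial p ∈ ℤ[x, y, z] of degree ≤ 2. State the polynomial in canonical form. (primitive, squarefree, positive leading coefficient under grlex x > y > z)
1. Degree: every cross-section is a straight line — this is a plane, so deg p = 1.
2. Reading off the gridlines: it crosses the x-axis at the gridline x = 2.
3. Solving for integer coefficients yields p as stated.

x + 3*y + 3*z - 2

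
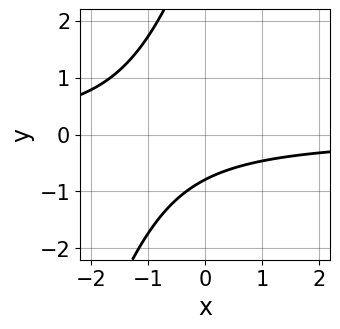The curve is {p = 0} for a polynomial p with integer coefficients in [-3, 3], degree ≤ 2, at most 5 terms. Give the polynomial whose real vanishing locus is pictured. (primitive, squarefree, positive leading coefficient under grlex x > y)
3*x*y - y^2 + 3*y + 3

First, degree: the shape is more complex than any degree-1 curve, so deg p = 2.
Next, against the integer gridlines: the curve avoids every integer x-axis point in the box.
Finally, the integer polynomial consistent with all of this is the stated p.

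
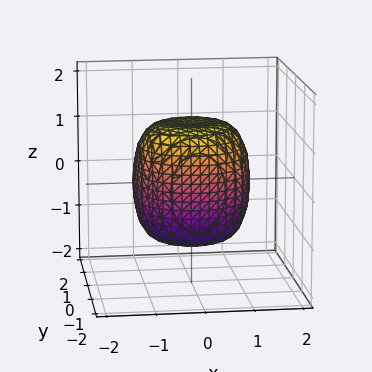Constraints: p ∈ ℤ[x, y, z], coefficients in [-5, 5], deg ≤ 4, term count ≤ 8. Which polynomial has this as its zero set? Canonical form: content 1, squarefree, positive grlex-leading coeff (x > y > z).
2*x^4 + 4*x^2*y^2 + 2*y^4 - x^2 - y^2 + 2*z^2 - 3

deg p = 4. The shape is more complex than any degree-3 surface.
Symmetries: rotational symmetry about the z-axis ⇒ p depends on x, y only through x² + y².
Reading off the gridlines: a circular section at z = 1 has radius exactly 1.
Matching integer coefficients to the picture gives p.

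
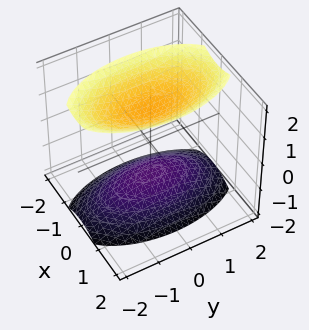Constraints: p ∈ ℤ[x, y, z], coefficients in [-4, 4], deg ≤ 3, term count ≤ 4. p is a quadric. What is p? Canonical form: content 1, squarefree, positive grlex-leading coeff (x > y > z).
3*x^2 + y^2 - 2*z^2 + 3

First, I count 2 distinct pieces.
Then, deg p = 2.
Next, symmetries: it's symmetric under x → −x, forcing even powers of x; the y ↦ −y reflection is a symmetry, so y appears only in even powers; the z ↦ −z reflection is a symmetry, so z appears only in even powers.
Then, reading off the gridlines: it misses every integer gridline on the y-axis; no x-intercept at any integer in the box.
Finally, assembling these constraints gives the stated polynomial.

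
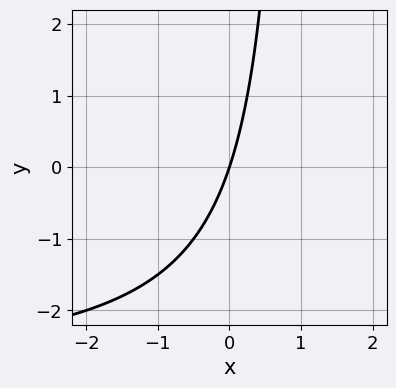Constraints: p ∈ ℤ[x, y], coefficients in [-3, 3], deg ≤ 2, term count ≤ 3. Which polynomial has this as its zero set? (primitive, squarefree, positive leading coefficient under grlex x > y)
x*y + 3*x - y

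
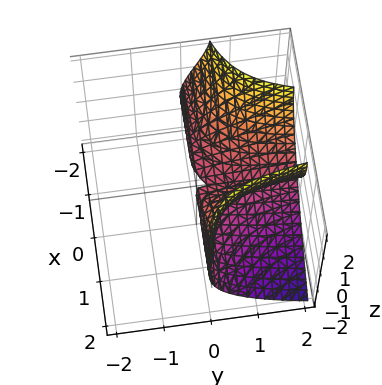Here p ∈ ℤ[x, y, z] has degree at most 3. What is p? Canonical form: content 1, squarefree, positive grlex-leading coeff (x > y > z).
3*x^2*y + z^3 + x*z - 3*z^2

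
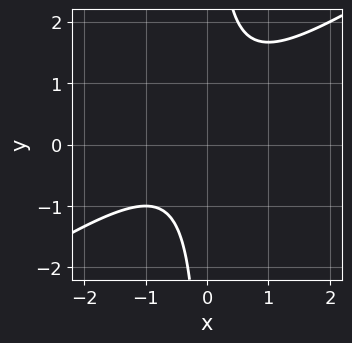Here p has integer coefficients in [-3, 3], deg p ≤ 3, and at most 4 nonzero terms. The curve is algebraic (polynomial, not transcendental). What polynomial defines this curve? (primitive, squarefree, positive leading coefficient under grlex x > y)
(a) Degree: no degree-1 curve has this shape, so deg p = 2.
(b) Observable constraints: it misses every integer gridline on the y-axis; the curve avoids every integer x-axis point in the box.
(c) The integer polynomial consistent with all of this is the stated p.

2*x^2 - 3*x*y + x + 2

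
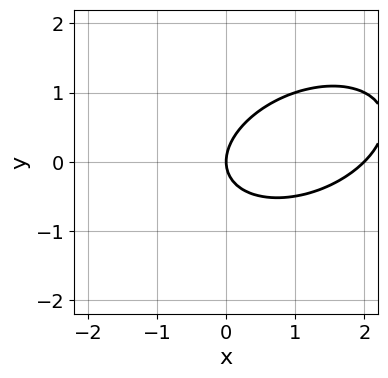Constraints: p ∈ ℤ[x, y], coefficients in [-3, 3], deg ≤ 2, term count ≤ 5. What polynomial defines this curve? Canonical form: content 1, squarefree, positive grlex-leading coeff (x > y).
x^2 - x*y + 2*y^2 - 2*x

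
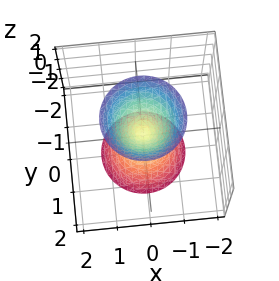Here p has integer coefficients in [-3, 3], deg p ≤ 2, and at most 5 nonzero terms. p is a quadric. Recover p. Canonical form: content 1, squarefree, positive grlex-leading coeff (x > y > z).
(a) I count 2 distinct pieces. They look like related sheets of one shape, so recover p as a whole.
(b) deg p = 2. Two nappes meeting at a single point; a quadric.
(c) Symmetries: it's symmetric under z → −z, forcing even powers of z; the surface is invariant under rotation about z: p = q(x² + y², z).
(d) From the visible intercepts: it meets the x-axis at x = 0 (among the integer gridlines); it crosses the y-axis at the gridline y = 0; it meets the z-axis at z = 0 (among the integer gridlines).
(e) The integer polynomial consistent with all of this is the stated p.

3*x^2 + 3*y^2 - z^2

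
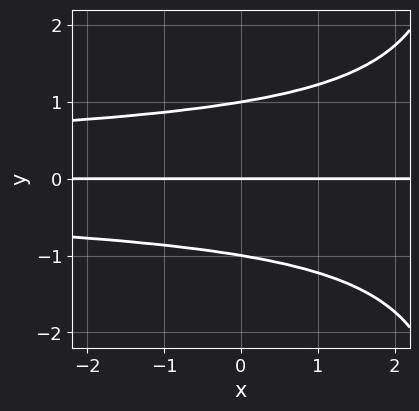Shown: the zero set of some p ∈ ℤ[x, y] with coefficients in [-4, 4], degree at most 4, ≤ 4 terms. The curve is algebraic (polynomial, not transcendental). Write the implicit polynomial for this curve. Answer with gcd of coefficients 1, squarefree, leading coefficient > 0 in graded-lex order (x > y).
x*y^3 - 3*y^3 + 3*y

First, the degree is 4 — no degree-3 curve has this shape.
Next, from the axis intercepts and sections: among the integer gridlines, it crosses the y-axis at y ∈ {-1, 0, 1}; every point of the x-axis in the box is on the curve.
Finally, matching integer coefficients to the picture gives p.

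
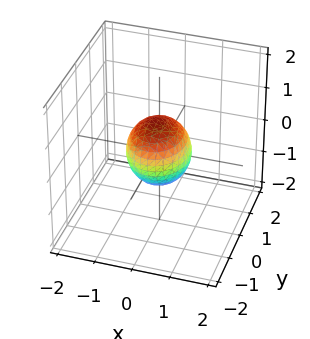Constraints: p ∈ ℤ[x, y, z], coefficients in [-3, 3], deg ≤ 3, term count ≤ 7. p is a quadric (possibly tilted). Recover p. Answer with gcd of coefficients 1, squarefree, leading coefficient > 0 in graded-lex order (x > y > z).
3*x^2 + 2*y^2 + y*z + 2*z^2 - 2

First, deg p = 2. The shape is more complex than any degree-1 surface.
Then, reading off the gridlines: among the integer gridlines, it crosses the y-axis at y ∈ {-1, 1}; the z-axis gridline crossings are at z ∈ {-1, 1}.
Finally, solving for integer coefficients yields p as stated.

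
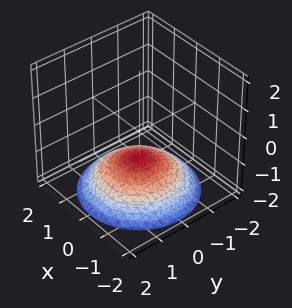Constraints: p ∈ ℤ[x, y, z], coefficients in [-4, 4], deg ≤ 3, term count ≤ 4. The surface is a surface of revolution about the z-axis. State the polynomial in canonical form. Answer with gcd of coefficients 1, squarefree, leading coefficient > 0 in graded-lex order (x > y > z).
x^2 + y^2 + 3*z + 3

First, degree: no degree-1 surface has this shape, so deg p = 2.
Then, symmetries: rotational symmetry about the z-axis ⇒ p depends on x, y only through x² + y².
Next, observable constraints: it crosses the z-axis at the gridline z = -1; it misses every integer gridline on the y-axis; the surface avoids every integer x-axis point in the box.
Finally, matching integer coefficients to the picture gives p.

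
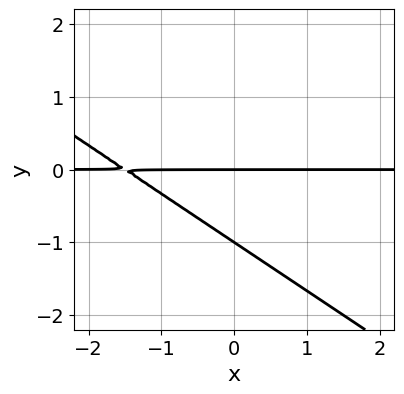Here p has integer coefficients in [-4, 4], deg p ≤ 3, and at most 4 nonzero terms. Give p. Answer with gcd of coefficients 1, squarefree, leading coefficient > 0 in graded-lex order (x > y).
2*x*y + 3*y^2 + 3*y

deg p = 2. No degree-1 curve has this shape.
From the axis intercepts and sections: every point of the x-axis in the box is on the curve; among the integer gridlines, it crosses the y-axis at y ∈ {-1, 0}.
Fitting integer coefficients to these (and the overall shape) gives p.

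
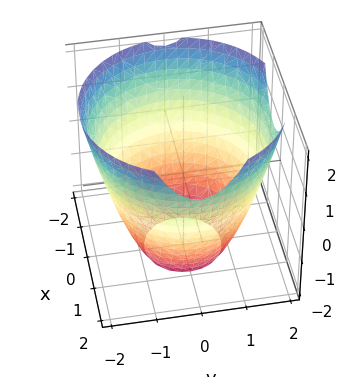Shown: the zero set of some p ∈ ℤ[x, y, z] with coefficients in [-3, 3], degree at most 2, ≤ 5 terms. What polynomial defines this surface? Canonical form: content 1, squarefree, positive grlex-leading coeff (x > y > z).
1. Degree: the shape is more complex than any degree-1 surface, so deg p = 2.
2. Symmetry: every cross-section ⟂ z is a circle, so x, y appear only via x² + y².
3. From the axis intercepts and sections: a circular section at z = -2 has radius exactly 1; no z-intercept at any integer in the box.
4. Fitting integer coefficients to these (and the overall shape) gives p.

x^2 + y^2 - z - 3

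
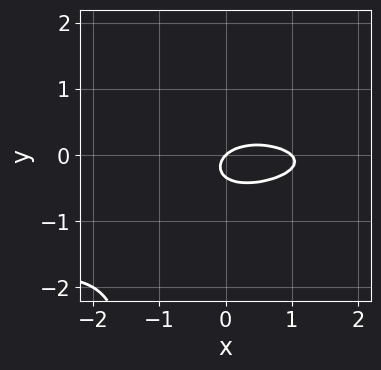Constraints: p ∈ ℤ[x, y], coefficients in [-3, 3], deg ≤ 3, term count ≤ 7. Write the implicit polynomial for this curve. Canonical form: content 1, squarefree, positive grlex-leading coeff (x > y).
2*x*y^2 + x^2 + 3*y^2 - x + y

First, deg p = 3. A generic line meets the curve in up to 3 points.
Then, reading off the gridlines: among the integer gridlines, it crosses the x-axis at x ∈ {0, 1}; it crosses the y-axis at the gridline y = 0.
Finally, putting this together gives p.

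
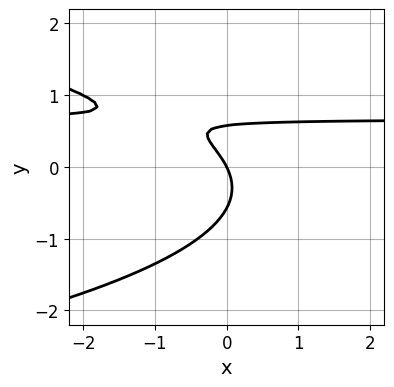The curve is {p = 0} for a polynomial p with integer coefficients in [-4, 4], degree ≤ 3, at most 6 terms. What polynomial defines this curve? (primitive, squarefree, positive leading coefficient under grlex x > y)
(a) Degree: a generic line meets the curve in up to 3 points, so deg p = 3.
(b) From the axis intercepts and sections: it crosses the x-axis at the gridline x = 0; one y-axis crossing is at y = 0.
(c) The integer polynomial consistent with all of this is the stated p.

3*y^3 + 3*x*y - 2*x - y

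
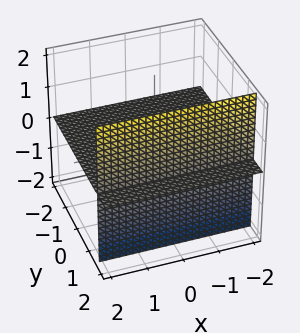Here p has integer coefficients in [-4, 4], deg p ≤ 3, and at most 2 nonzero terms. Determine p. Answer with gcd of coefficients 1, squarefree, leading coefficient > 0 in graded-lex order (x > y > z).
First, I count 2 distinct pieces. They look like related sheets of one shape, so recover p as a whole.
Next, deg p = 2. A generic line meets the surface in up to 2 points.
Next, checking where it meets the axes: it meets the z-axis at z = 0 (among the integer gridlines); the visible x-axis segment lies entirely on the surface.
Finally, solving for integer coefficients yields p as stated. Check: (0, -1, 0) on the y-axis lies on the surface, and p(0, -1, 0) = 0. ✓

2*y*z - 3*z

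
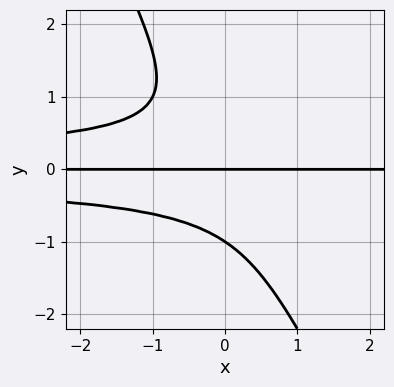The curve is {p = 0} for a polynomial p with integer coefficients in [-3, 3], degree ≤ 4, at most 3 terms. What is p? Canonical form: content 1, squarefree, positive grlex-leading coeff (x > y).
First, the degree is 4 — no degree-3 curve has this shape.
Then, from the axis intercepts and sections: the y-axis gridline crossings are at y ∈ {-1, 0}; every point of the x-axis in the box is on the curve.
Finally, solving for integer coefficients yields p as stated.

2*x*y^3 + y^4 + y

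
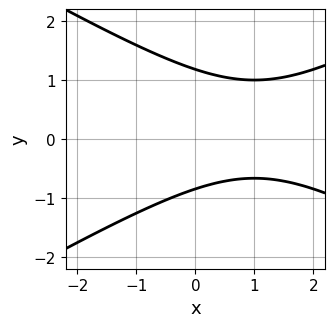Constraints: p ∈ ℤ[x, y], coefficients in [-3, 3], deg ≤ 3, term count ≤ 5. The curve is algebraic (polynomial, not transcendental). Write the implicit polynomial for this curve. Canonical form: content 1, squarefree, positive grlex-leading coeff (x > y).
First, degree: a generic line meets the curve in up to 2 points, so deg p = 2.
Then, observable constraints: no x-intercept at any integer in the box.
Finally, these observations pin down the coefficients.

x^2 - 3*y^2 - 2*x + y + 3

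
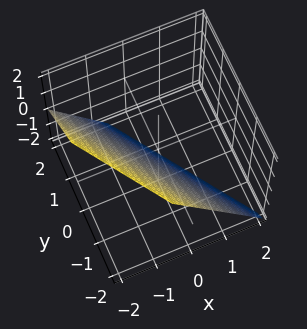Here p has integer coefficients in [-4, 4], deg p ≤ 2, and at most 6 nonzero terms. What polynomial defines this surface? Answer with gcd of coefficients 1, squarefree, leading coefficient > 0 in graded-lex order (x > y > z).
3*x + 2*y + 2*z + 2

1. The degree is 1 — every cross-section is a straight line — this is a plane.
2. From the axis intercepts and sections: it crosses the y-axis at the gridline y = -1; one z-axis crossing is at z = -1.
3. Solving for integer coefficients yields p as stated.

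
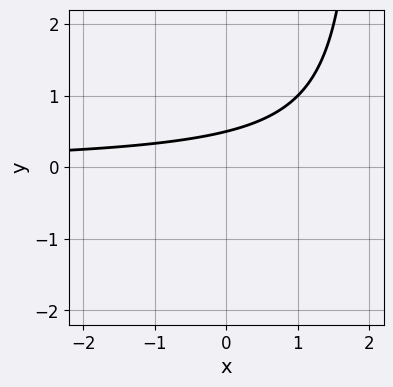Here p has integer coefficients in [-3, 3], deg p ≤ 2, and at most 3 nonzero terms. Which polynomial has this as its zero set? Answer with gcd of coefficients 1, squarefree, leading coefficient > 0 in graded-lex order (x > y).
x*y - 2*y + 1

The degree is 2 — no degree-1 curve has this shape.
Observable constraints: it misses every integer gridline on the x-axis.
Fitting integer coefficients to these (and the overall shape) gives p.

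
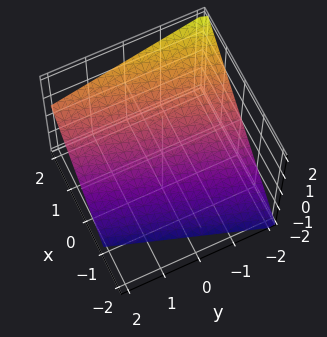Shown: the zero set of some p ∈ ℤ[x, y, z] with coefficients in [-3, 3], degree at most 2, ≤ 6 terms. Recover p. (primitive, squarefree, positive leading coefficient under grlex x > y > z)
3*x - y - 3*z - 2

Degree: the surface is flat (a plane), so deg p = 1.
Against the integer gridlines: it meets the y-axis at y = -2 (among the integer gridlines).
Solving for integer coefficients yields p as stated.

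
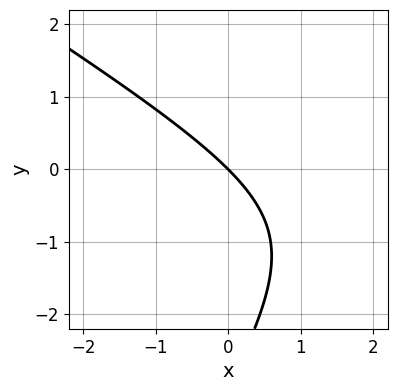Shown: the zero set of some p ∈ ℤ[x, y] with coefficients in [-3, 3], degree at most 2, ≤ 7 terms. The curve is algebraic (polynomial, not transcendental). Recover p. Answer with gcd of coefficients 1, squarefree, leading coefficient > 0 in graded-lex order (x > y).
(a) deg p = 2. No degree-1 curve has this shape.
(b) Observable constraints: it meets the x-axis at x = 0 (among the integer gridlines); it crosses the y-axis at the gridline y = 0.
(c) Together with the visible shape, these determine p as stated.

x^2 + x*y - y^2 - 3*x - 3*y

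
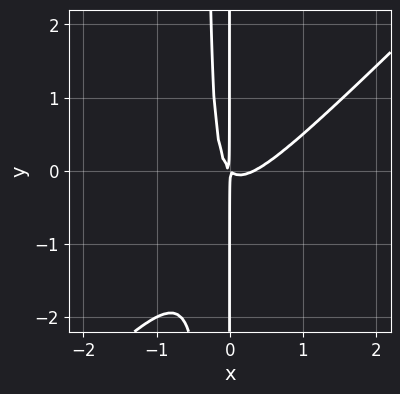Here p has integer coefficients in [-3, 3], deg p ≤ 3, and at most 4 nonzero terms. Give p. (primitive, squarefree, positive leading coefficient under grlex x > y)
The degree is 3 — the shape is more complex than any degree-2 curve.
Against the integer gridlines: every point of the y-axis in the box is on the curve.
These observations pin down the coefficients.

3*x^3 - 3*x^2*y - x^2 - x*y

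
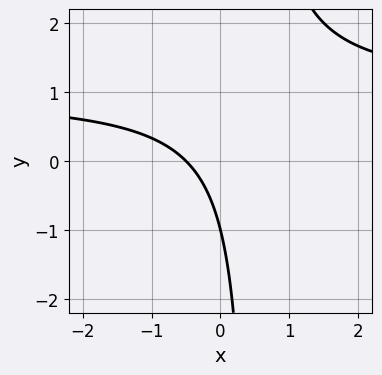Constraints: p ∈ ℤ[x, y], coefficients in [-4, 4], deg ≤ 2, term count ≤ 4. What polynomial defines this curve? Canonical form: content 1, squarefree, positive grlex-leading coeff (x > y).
2*x*y - 2*x - y - 1

(a) The degree is 2 — a generic line meets the curve in up to 2 points.
(b) Reading off the gridlines: it meets the y-axis at y = -1 (among the integer gridlines).
(c) Together with the visible shape, these determine p as stated.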